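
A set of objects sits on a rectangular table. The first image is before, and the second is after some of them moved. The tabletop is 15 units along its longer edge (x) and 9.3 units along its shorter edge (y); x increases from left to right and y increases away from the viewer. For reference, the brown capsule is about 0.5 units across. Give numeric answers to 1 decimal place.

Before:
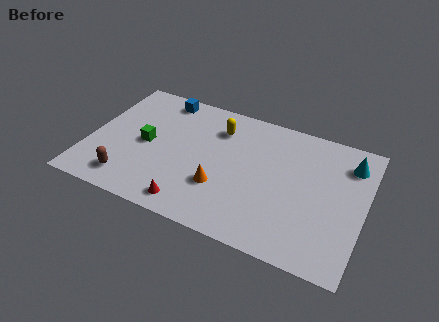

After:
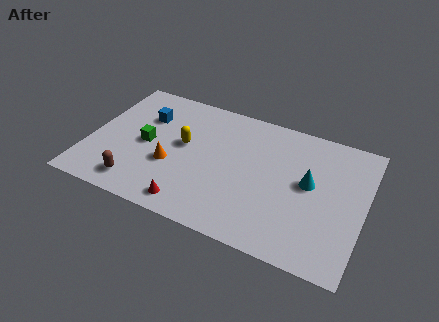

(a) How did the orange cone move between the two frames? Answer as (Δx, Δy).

(-2.8, 0.5)

The orange cone started near (7.4, 3.0) and ended near (4.6, 3.5).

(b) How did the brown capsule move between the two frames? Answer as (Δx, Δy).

(0.5, -0.1)

From the two frames, the brown capsule sits at roughly (2.5, 1.6) before and (3.0, 1.5) after.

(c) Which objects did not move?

the green cube and the red cone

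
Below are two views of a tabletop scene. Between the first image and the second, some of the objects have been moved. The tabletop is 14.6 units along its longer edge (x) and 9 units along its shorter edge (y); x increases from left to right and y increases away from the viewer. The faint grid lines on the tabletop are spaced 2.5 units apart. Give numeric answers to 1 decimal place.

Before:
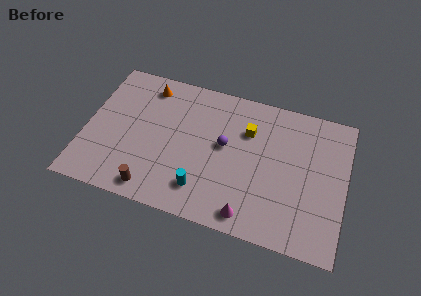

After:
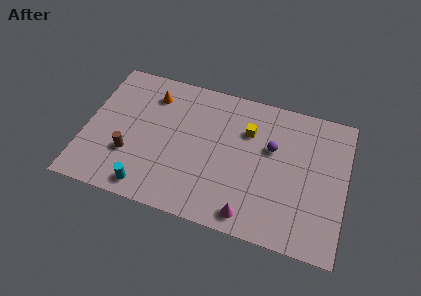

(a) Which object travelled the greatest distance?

the cyan cylinder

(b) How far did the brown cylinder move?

2.3

From (4.1, 1.1) to (2.6, 2.9), the brown cylinder covered √(1.5² + 1.8²) ≈ 2.3 units.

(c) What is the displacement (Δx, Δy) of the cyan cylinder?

(-3.0, -0.8)

The cyan cylinder was at about (6.8, 1.9) and moved to about (3.8, 1.1).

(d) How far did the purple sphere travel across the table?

2.7

From (7.8, 5.0) to (10.4, 5.6), the purple sphere covered √(2.6² + 0.6²) ≈ 2.7 units.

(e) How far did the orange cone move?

0.6

The orange cone was near (3.2, 7.6) before and (3.5, 7.1) after, so it travelled √(0.3² + 0.5²) ≈ 0.6 units.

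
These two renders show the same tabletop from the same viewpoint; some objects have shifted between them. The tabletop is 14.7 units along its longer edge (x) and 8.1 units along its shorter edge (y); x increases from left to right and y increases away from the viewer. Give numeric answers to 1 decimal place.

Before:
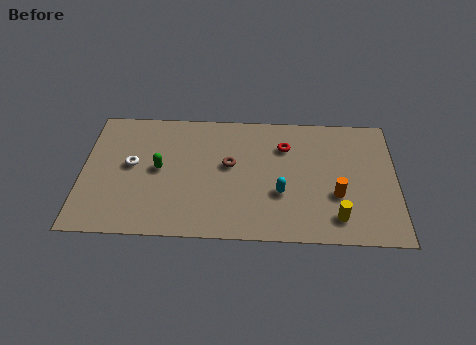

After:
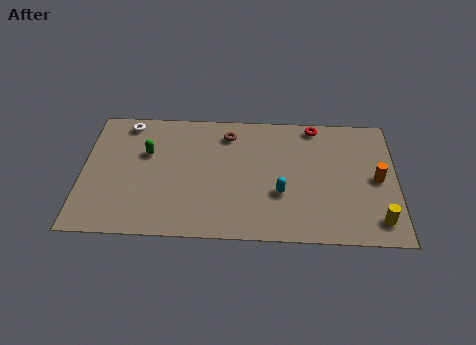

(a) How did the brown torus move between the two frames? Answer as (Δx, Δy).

(-0.1, 2.0)

From the two frames, the brown torus sits at roughly (6.9, 4.6) before and (6.8, 6.6) after.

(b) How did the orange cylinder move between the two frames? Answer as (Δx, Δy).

(1.9, 1.1)

The orange cylinder started near (11.9, 2.9) and ended near (13.8, 4.0).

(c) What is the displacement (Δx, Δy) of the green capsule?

(-0.6, 1.0)

The green capsule started near (3.6, 4.2) and ended near (3.0, 5.2).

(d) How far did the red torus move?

2.0

From (9.5, 5.9) to (10.9, 7.3), the red torus covered √(1.4² + 1.4²) ≈ 2.0 units.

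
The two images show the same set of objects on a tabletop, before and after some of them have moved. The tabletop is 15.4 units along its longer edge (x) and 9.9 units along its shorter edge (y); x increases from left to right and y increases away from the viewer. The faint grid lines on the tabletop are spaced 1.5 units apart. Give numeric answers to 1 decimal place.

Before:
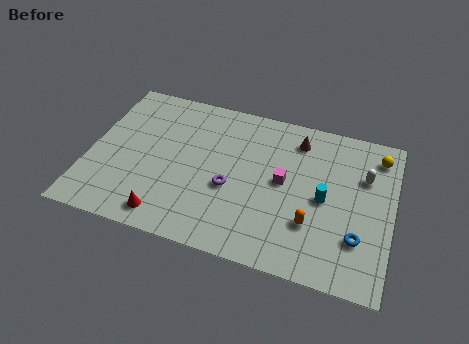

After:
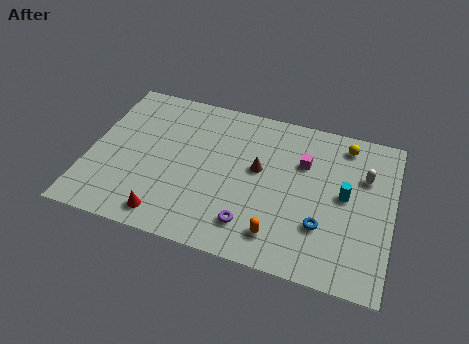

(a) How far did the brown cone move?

3.1

The brown cone was near (10.4, 8.1) before and (8.6, 5.6) after, so it travelled √(1.8² + 2.5²) ≈ 3.1 units.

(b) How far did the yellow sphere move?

1.7

From (14.5, 8.2) to (12.8, 8.5), the yellow sphere covered √(1.7² + 0.3²) ≈ 1.7 units.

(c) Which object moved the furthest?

the brown cone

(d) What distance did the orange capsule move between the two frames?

2.0

The orange capsule was near (11.5, 3.0) before and (9.9, 1.8) after, so it travelled √(1.6² + 1.2²) ≈ 2.0 units.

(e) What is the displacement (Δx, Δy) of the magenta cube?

(0.9, 1.5)

From the two frames, the magenta cube sits at roughly (9.9, 5.2) before and (10.8, 6.7) after.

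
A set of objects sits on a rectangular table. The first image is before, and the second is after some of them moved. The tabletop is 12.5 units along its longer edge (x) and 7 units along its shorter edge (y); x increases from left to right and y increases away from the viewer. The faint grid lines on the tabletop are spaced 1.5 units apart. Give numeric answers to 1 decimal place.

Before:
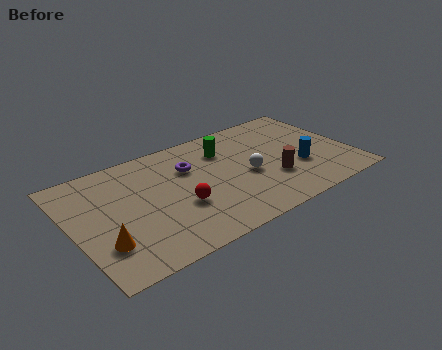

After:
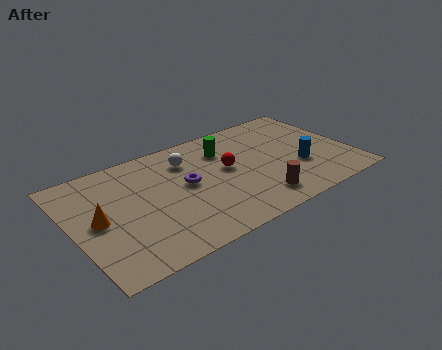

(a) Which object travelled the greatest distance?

the white sphere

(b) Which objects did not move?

the blue cylinder and the green cylinder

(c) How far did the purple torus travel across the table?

1.0

From (5.4, 4.8) to (5.1, 3.8), the purple torus covered √(0.3² + 1.0²) ≈ 1.0 units.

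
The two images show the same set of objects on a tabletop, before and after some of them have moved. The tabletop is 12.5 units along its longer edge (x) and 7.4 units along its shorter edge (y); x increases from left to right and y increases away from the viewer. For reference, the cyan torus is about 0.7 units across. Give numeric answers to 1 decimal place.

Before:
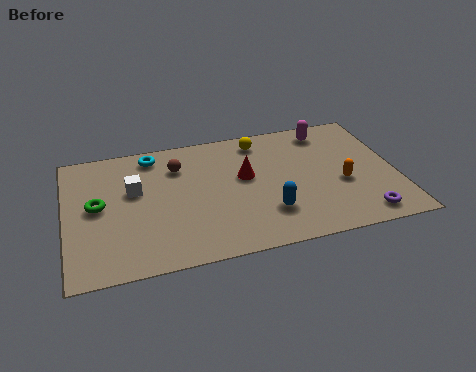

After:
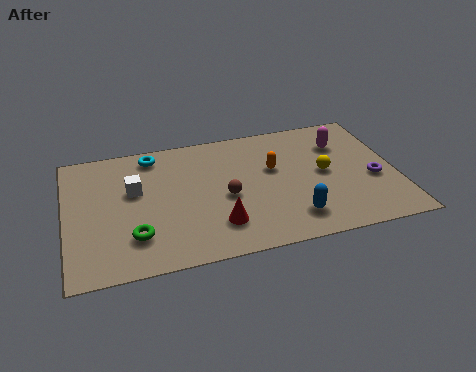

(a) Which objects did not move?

the white cube and the cyan torus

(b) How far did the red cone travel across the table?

2.8

From (6.8, 4.3) to (5.6, 1.8), the red cone covered √(1.2² + 2.5²) ≈ 2.8 units.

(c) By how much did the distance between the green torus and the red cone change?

-2.5

Before: roughly 5.6 units apart; after: 3.1. That's 2.5 units closer together.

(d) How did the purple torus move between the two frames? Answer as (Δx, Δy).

(0.6, 2.0)

The purple torus was at about (11.0, 1.0) and moved to about (11.6, 3.0).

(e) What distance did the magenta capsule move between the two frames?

1.0

From (10.1, 6.3) to (10.6, 5.4), the magenta capsule covered √(0.5² + 0.9²) ≈ 1.0 units.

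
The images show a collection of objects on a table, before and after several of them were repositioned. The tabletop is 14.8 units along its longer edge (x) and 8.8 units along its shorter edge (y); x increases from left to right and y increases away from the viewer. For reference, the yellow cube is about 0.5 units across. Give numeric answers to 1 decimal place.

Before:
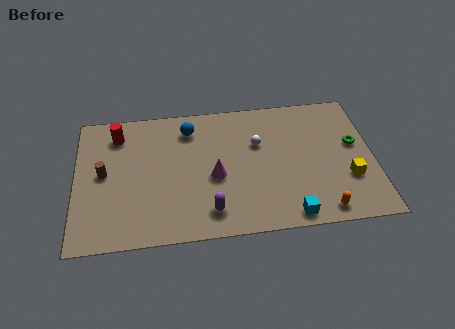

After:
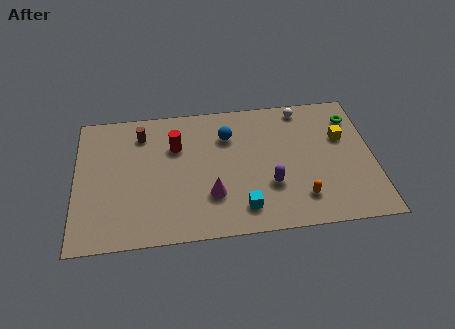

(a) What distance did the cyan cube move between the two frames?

2.4

The cyan cube moved from about (10.5, 0.9) to (8.2, 1.6), a distance of √(2.3² + 0.7²) ≈ 2.4.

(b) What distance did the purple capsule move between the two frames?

3.3

From (6.6, 1.6) to (9.6, 2.9), the purple capsule covered √(3.0² + 1.3²) ≈ 3.3 units.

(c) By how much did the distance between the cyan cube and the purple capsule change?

-2.1

Before: roughly 4.0 units apart; after: 1.9. That's 2.1 units closer together.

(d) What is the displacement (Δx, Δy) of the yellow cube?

(-0.2, 2.7)

The yellow cube started near (13.5, 2.9) and ended near (13.3, 5.6).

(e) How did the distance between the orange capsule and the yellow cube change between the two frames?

+1.9

Before: roughly 2.4 units apart; after: 4.3. That's 1.9 units further apart.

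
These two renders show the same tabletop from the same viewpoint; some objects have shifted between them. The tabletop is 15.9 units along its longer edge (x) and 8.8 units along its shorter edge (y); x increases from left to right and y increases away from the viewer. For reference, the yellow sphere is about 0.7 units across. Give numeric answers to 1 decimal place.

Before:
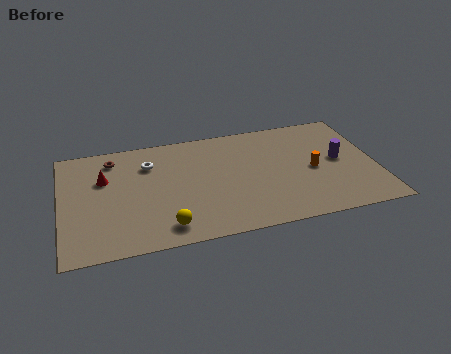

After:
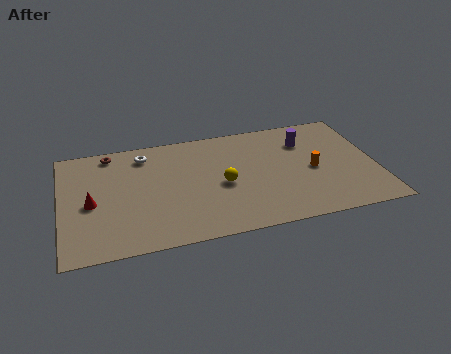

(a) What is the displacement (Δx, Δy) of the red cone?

(-0.7, -1.8)

The red cone was at about (2.2, 5.8) and moved to about (1.5, 4.0).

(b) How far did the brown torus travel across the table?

0.5

From (2.7, 7.3) to (2.6, 7.8), the brown torus covered √(0.1² + 0.5²) ≈ 0.5 units.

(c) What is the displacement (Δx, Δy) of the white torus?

(-0.2, 0.8)

The white torus started near (4.5, 6.5) and ended near (4.3, 7.3).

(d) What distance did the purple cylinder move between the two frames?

2.5

The purple cylinder moved from about (14.1, 4.6) to (12.5, 6.5), a distance of √(1.6² + 1.9²) ≈ 2.5.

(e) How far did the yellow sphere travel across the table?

4.0

The yellow sphere moved from about (5.1, 1.4) to (8.1, 4.0), a distance of √(3.0² + 2.6²) ≈ 4.0.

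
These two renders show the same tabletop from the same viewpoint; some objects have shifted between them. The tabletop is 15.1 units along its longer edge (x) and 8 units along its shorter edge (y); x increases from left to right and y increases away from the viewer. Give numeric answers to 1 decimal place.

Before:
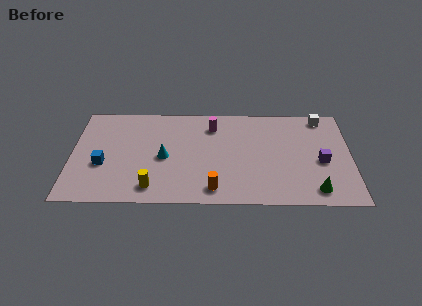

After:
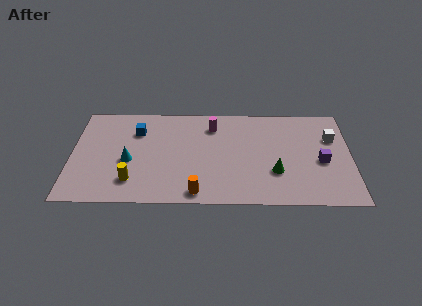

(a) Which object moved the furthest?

the blue cube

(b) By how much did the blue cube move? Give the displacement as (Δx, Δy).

(1.8, 2.7)

The blue cube was at about (1.7, 3.1) and moved to about (3.5, 5.8).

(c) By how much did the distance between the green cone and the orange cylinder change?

-0.9

Before: roughly 5.4 units apart; after: 4.5. That's 0.9 units closer together.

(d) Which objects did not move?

the magenta cylinder and the purple cube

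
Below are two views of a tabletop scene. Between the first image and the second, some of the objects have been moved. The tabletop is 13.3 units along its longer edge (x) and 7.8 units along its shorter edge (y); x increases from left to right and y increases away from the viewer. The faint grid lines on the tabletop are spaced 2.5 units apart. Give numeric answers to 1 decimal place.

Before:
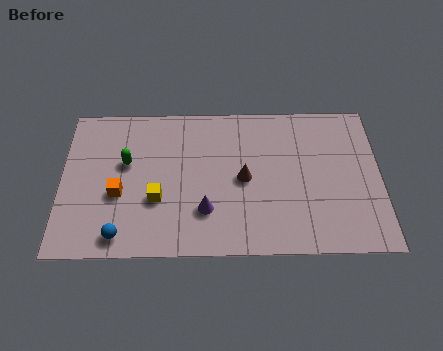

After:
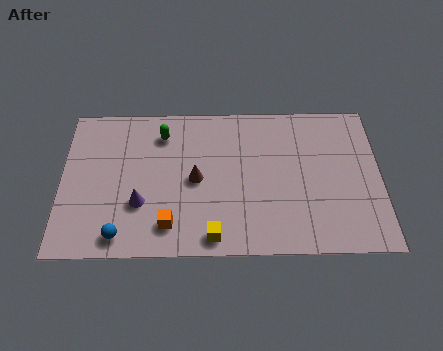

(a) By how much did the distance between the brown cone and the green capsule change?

-2.2

They were about 5.0 units apart before and 2.8 after — 2.2 units closer together.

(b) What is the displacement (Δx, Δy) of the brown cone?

(-2.0, 0.0)

The brown cone was at about (7.6, 3.8) and moved to about (5.6, 3.8).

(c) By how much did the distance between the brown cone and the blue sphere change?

-1.6

They were about 5.8 units apart before and 4.2 after — 1.6 units closer together.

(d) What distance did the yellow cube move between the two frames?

3.0

The yellow cube was near (4.0, 2.8) before and (6.3, 0.9) after, so it travelled √(2.3² + 1.9²) ≈ 3.0 units.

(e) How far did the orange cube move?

2.6

The orange cube moved from about (2.4, 3.1) to (4.5, 1.5), a distance of √(2.1² + 1.6²) ≈ 2.6.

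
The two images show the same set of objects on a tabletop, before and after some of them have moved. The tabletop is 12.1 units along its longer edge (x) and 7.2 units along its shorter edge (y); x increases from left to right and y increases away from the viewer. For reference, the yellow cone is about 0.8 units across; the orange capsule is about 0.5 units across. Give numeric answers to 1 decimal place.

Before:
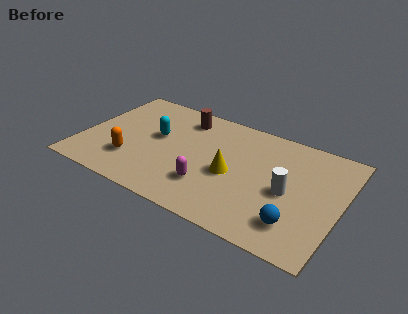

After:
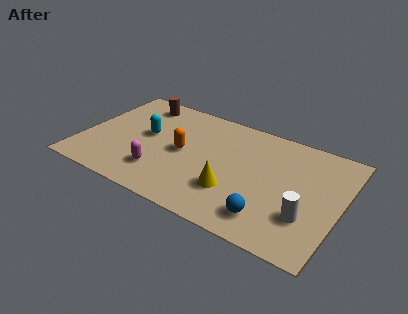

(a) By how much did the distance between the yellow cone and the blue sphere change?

-1.6

They were about 3.6 units apart before and 2.0 after — 1.6 units closer together.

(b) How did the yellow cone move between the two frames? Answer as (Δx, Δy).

(0.2, -1.0)

The yellow cone started near (7.1, 3.2) and ended near (7.3, 2.2).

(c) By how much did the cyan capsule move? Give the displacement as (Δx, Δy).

(-0.5, -0.1)

From the two frames, the cyan capsule sits at roughly (3.4, 4.1) before and (2.9, 4.0) after.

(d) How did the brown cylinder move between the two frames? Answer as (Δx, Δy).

(-2.2, 0.2)

From the two frames, the brown cylinder sits at roughly (4.4, 5.9) before and (2.2, 6.1) after.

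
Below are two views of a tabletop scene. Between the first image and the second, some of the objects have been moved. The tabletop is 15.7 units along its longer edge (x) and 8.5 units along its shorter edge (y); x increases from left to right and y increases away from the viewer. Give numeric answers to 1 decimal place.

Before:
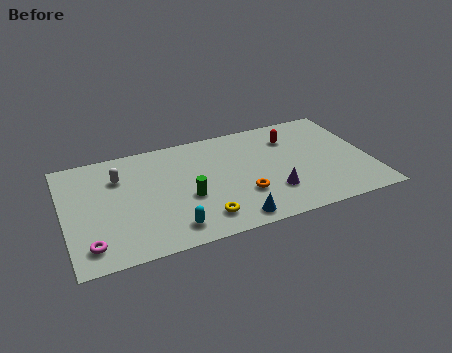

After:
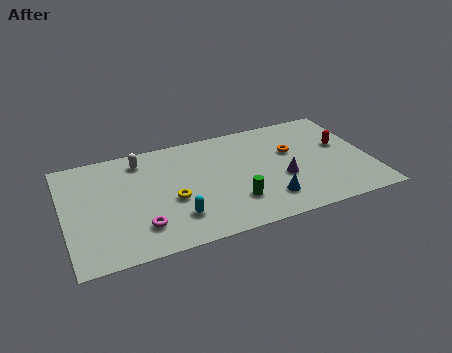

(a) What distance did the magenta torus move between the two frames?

2.6

The magenta torus was near (1.1, 1.5) before and (3.7, 2.0) after, so it travelled √(2.6² + 0.5²) ≈ 2.6 units.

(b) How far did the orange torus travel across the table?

3.8

The orange torus moved from about (9.0, 2.7) to (11.8, 5.3), a distance of √(2.8² + 2.6²) ≈ 3.8.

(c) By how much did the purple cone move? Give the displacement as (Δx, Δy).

(0.6, 0.9)

The purple cone was at about (10.5, 2.4) and moved to about (11.1, 3.3).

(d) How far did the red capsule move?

2.9

The red capsule moved from about (11.9, 6.4) to (14.4, 5.0), a distance of √(2.5² + 1.4²) ≈ 2.9.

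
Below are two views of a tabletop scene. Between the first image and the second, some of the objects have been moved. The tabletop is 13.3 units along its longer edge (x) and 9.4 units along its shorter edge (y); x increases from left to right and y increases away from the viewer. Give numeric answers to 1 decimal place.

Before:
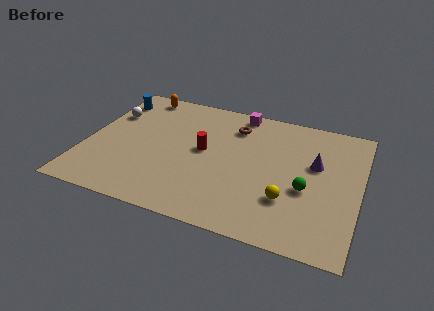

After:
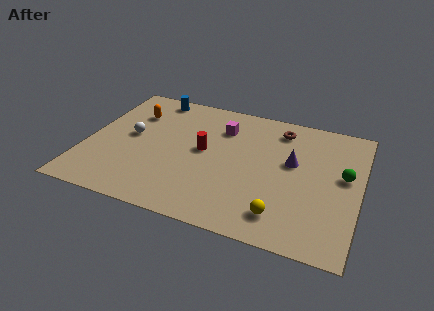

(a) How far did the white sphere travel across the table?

1.8

From (0.9, 6.4) to (2.1, 5.0), the white sphere covered √(1.2² + 1.4²) ≈ 1.8 units.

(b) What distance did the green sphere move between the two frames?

2.3

The green sphere was near (10.8, 3.8) before and (12.5, 5.3) after, so it travelled √(1.7² + 1.5²) ≈ 2.3 units.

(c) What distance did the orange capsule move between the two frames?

1.6

The orange capsule moved from about (2.1, 8.4) to (2.0, 6.8), a distance of √(0.1² + 1.6²) ≈ 1.6.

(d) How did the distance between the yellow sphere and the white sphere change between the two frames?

-1.4

The distance was about 9.8 in the first image and 8.4 in the second, so they moved 1.4 units closer together.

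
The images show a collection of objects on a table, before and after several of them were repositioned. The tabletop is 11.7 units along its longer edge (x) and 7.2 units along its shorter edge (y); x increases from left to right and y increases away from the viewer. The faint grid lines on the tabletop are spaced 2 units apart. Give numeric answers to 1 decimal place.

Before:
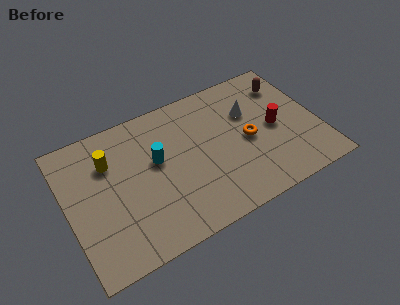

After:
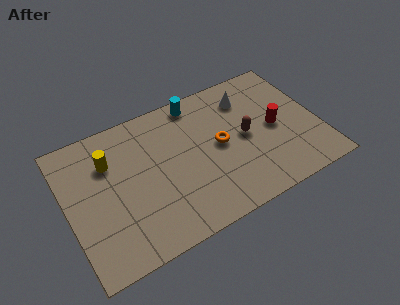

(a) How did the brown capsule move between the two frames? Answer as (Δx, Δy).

(-2.3, -2.0)

The brown capsule started near (10.6, 5.6) and ended near (8.3, 3.6).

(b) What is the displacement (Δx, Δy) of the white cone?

(0.0, 0.8)

The white cone started near (8.7, 4.8) and ended near (8.7, 5.6).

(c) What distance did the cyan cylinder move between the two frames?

3.1

The cyan cylinder moved from about (4.2, 4.2) to (6.4, 6.4), a distance of √(2.2² + 2.2²) ≈ 3.1.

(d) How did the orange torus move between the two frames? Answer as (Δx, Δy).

(-1.3, 0.3)

The orange torus was at about (8.4, 3.4) and moved to about (7.1, 3.7).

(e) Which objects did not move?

the yellow cylinder and the red cylinder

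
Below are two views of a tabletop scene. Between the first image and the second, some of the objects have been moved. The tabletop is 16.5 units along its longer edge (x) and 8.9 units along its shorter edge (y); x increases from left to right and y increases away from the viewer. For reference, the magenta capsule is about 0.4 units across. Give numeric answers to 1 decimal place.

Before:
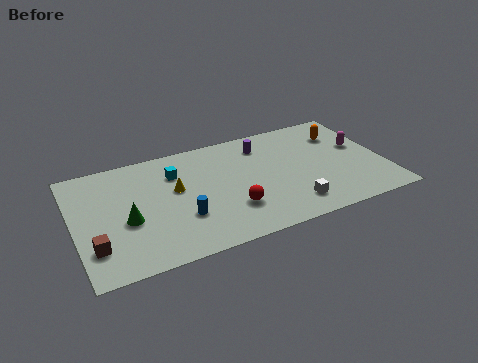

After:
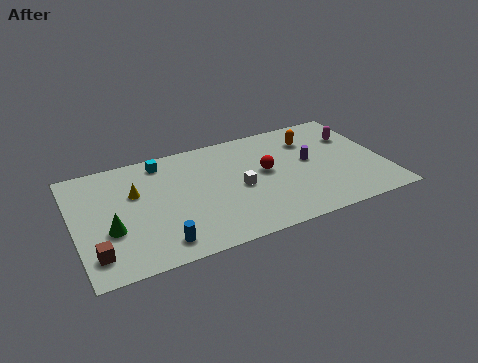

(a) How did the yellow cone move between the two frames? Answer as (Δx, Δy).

(-2.1, 0.5)

The yellow cone started near (5.4, 5.2) and ended near (3.3, 5.7).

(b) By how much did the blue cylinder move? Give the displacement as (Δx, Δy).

(-1.3, -1.5)

From the two frames, the blue cylinder sits at roughly (5.5, 2.9) before and (4.2, 1.4) after.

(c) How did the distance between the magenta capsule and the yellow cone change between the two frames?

+1.9

Before: roughly 10.0 units apart; after: 11.9. That's 1.9 units further apart.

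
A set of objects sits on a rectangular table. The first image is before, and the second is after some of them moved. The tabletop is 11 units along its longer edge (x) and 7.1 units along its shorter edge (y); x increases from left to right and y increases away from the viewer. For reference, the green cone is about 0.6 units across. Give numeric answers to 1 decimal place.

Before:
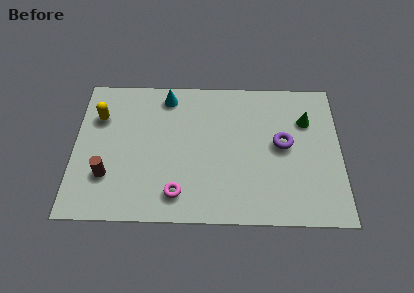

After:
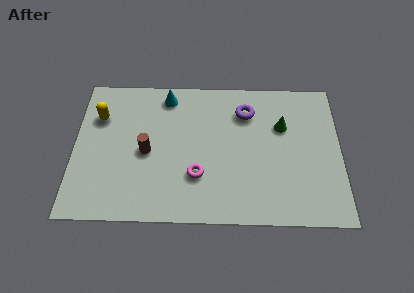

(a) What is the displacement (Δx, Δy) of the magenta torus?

(0.8, 0.9)

The magenta torus started near (4.3, 1.3) and ended near (5.1, 2.2).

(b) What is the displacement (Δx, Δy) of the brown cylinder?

(1.6, 1.2)

From the two frames, the brown cylinder sits at roughly (1.4, 2.1) before and (3.0, 3.3) after.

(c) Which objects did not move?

the yellow capsule and the cyan cone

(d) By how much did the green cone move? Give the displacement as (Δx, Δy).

(-1.0, -0.3)

From the two frames, the green cone sits at roughly (9.6, 5.0) before and (8.6, 4.7) after.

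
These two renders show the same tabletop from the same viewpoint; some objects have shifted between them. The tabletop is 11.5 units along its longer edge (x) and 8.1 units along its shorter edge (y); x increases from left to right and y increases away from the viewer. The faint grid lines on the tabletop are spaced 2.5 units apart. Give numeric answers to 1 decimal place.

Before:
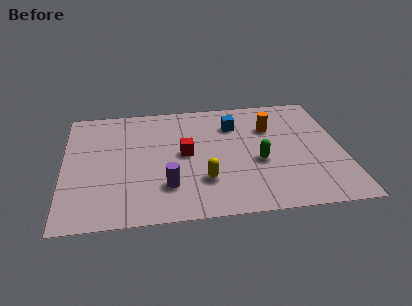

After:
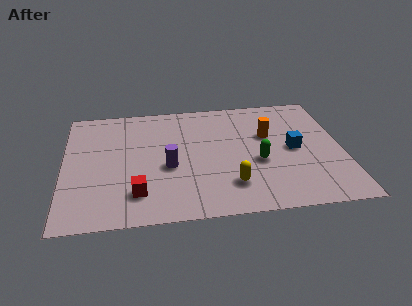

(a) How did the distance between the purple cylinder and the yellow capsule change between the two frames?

+1.4

The distance was about 1.5 in the first image and 2.9 in the second, so they moved 1.4 units further apart.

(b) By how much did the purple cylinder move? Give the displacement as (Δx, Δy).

(0.1, 1.3)

The purple cylinder started near (4.2, 2.1) and ended near (4.3, 3.4).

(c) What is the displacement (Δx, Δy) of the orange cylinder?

(-0.1, -0.5)

The orange cylinder was at about (8.6, 5.6) and moved to about (8.5, 5.1).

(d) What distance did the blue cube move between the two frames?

3.1

From (7.1, 6.0) to (9.5, 4.0), the blue cube covered √(2.4² + 2.0²) ≈ 3.1 units.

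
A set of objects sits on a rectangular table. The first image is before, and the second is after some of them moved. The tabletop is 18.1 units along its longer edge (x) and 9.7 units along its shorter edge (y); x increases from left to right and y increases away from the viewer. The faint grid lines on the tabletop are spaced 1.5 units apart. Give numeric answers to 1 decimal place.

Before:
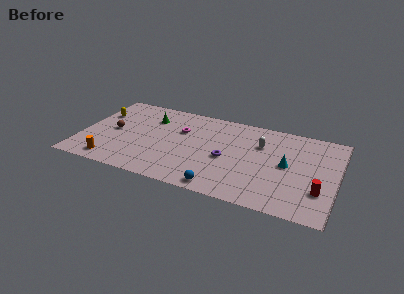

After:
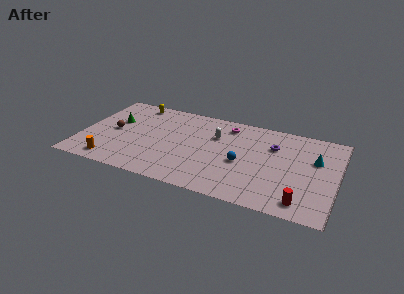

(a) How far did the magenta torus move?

3.6

From (6.9, 6.4) to (10.1, 8.1), the magenta torus covered √(3.2² + 1.7²) ≈ 3.6 units.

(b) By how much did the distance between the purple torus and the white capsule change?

+0.8

The distance was about 3.3 in the first image and 4.1 in the second, so they moved 0.8 units further apart.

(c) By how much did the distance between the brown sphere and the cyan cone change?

+2.0

They were about 12.4 units apart before and 14.4 after — 2.0 units further apart.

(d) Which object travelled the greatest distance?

the purple torus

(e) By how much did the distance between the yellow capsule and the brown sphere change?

+1.8

Before: roughly 2.2 units apart; after: 4.0. That's 1.8 units further apart.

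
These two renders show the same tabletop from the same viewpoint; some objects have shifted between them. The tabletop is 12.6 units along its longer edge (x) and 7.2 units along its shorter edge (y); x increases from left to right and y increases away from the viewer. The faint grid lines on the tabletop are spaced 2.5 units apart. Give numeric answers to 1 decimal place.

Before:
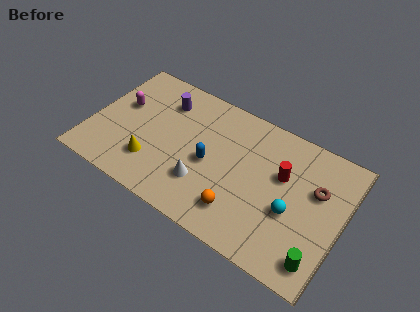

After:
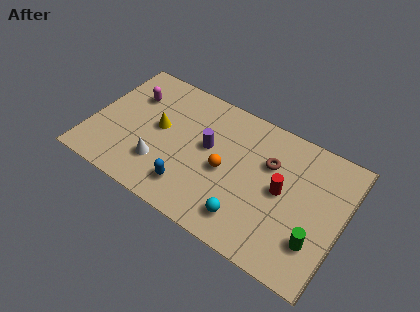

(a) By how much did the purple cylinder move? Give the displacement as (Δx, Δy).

(2.5, -1.4)

The purple cylinder was at about (3.3, 5.5) and moved to about (5.8, 4.1).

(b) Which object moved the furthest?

the purple cylinder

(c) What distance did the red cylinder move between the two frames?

0.8

The red cylinder moved from about (9.5, 4.5) to (9.6, 3.7), a distance of √(0.1² + 0.8²) ≈ 0.8.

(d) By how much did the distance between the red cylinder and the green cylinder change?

-1.5

Before: roughly 4.0 units apart; after: 2.5. That's 1.5 units closer together.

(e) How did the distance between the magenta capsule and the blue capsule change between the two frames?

+0.3

Before: roughly 4.8 units apart; after: 5.1. That's 0.3 units further apart.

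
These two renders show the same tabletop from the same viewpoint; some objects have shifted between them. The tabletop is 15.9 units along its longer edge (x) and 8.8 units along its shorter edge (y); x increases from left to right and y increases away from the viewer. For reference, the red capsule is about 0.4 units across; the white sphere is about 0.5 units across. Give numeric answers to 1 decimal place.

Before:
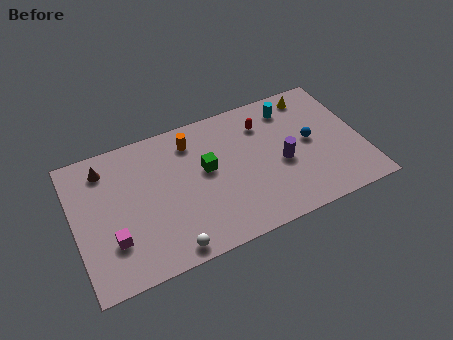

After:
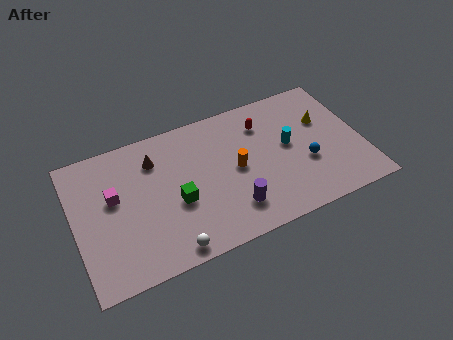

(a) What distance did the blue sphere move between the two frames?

1.4

The blue sphere was near (13.1, 4.6) before and (12.7, 3.3) after, so it travelled √(0.4² + 1.3²) ≈ 1.4 units.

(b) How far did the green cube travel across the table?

2.3

The green cube was near (7.3, 5.0) before and (5.5, 3.6) after, so it travelled √(1.8² + 1.4²) ≈ 2.3 units.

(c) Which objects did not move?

the red capsule and the white sphere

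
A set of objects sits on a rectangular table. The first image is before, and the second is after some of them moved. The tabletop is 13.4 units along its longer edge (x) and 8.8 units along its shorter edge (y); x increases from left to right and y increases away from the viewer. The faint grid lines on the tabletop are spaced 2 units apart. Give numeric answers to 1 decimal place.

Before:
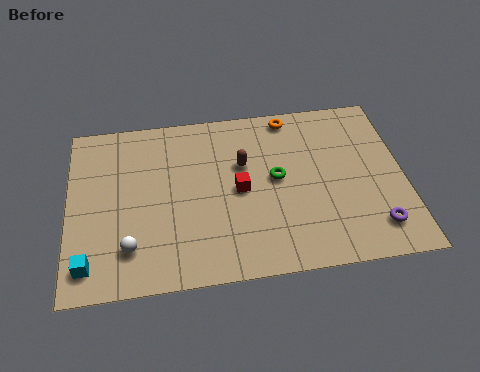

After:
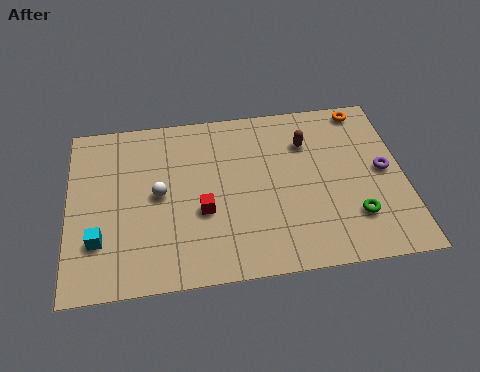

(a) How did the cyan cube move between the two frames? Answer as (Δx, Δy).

(0.4, 1.1)

The cyan cube started near (0.8, 1.4) and ended near (1.2, 2.5).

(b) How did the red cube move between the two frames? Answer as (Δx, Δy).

(-1.5, -0.9)

From the two frames, the red cube sits at roughly (6.8, 4.3) before and (5.3, 3.4) after.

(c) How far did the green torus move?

3.8

The green torus moved from about (8.3, 4.7) to (11.3, 2.3), a distance of √(3.0² + 2.4²) ≈ 3.8.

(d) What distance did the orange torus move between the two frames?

3.0

The orange torus moved from about (9.0, 7.9) to (12.0, 7.9), a distance of √(3.0² + 0.0²) ≈ 3.0.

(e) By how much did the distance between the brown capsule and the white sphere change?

+0.5

They were about 5.8 units apart before and 6.3 after — 0.5 units further apart.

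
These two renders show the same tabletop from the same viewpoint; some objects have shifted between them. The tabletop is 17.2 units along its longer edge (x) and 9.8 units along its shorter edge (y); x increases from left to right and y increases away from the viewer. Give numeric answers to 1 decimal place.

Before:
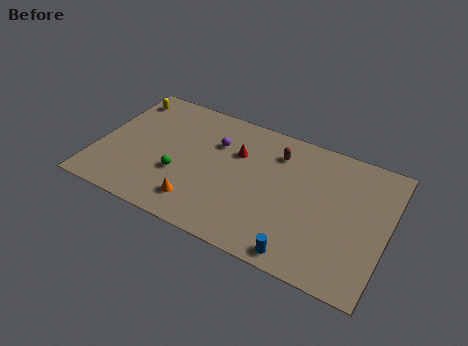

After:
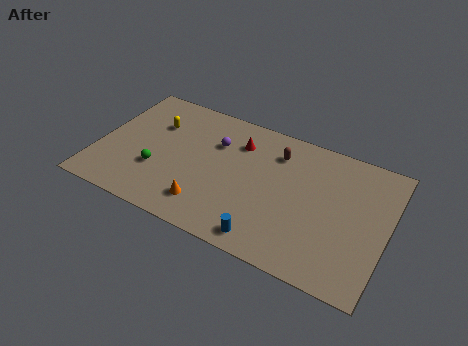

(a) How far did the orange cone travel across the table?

0.5

The orange cone was near (6.4, 1.9) before and (6.9, 2.0) after, so it travelled √(0.5² + 0.1²) ≈ 0.5 units.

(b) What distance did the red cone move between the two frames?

0.8

The red cone was near (8.1, 6.6) before and (8.1, 7.4) after, so it travelled √(0.0² + 0.8²) ≈ 0.8 units.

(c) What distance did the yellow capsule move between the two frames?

2.5

The yellow capsule moved from about (1.0, 8.2) to (3.1, 6.8), a distance of √(2.1² + 1.4²) ≈ 2.5.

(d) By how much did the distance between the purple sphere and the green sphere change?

+0.9

They were about 3.8 units apart before and 4.7 after — 0.9 units further apart.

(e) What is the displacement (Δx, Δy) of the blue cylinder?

(-2.0, 0.2)

The blue cylinder started near (12.6, 1.0) and ended near (10.6, 1.2).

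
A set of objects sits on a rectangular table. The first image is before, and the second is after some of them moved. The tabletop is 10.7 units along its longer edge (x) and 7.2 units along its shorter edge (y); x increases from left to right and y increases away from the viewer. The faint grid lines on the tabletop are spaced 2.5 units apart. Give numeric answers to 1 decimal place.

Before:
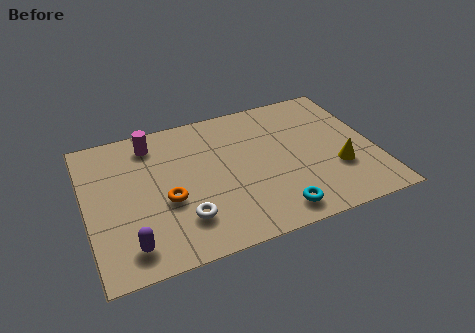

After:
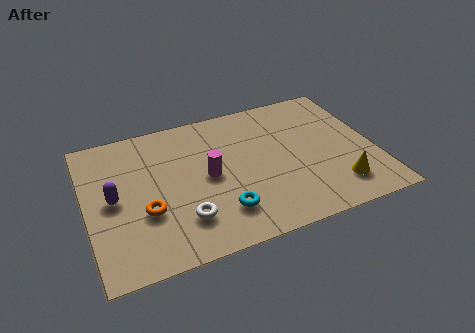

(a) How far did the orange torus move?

0.9

From (2.9, 2.9) to (2.1, 2.6), the orange torus covered √(0.8² + 0.3²) ≈ 0.9 units.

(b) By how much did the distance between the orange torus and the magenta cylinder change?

-0.5

Before: roughly 3.1 units apart; after: 2.6. That's 0.5 units closer together.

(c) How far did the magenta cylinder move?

3.1

The magenta cylinder moved from about (2.6, 6.0) to (4.5, 3.6), a distance of √(1.9² + 2.4²) ≈ 3.1.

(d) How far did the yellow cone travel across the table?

0.9

The yellow cone moved from about (9.2, 2.4) to (9.1, 1.5), a distance of √(0.1² + 0.9²) ≈ 0.9.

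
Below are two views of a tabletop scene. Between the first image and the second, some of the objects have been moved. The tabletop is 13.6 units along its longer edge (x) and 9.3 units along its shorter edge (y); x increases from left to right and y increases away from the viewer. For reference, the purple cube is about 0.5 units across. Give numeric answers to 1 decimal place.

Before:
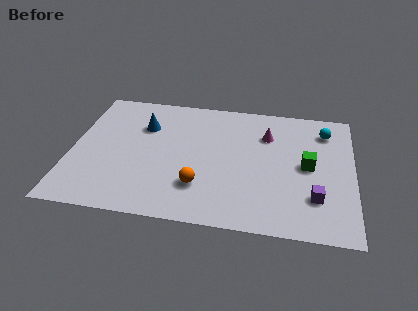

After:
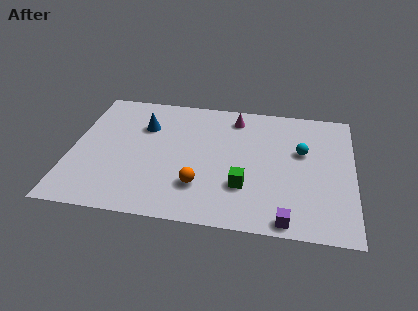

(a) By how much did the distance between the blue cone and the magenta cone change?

-1.4

They were about 6.0 units apart before and 4.6 after — 1.4 units closer together.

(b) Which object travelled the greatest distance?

the green cube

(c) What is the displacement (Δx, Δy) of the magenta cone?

(-1.6, 1.1)

The magenta cone was at about (9.4, 6.7) and moved to about (7.8, 7.8).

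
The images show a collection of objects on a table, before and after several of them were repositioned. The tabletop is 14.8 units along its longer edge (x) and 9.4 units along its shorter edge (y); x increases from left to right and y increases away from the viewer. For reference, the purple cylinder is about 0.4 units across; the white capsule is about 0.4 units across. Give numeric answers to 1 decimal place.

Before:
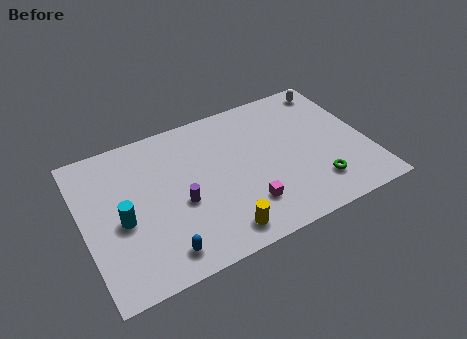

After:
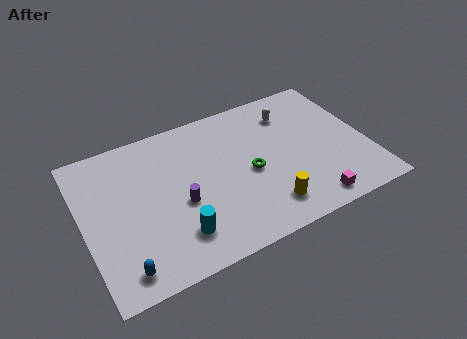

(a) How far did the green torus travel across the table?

3.9

The green torus moved from about (11.8, 2.1) to (8.6, 4.3), a distance of √(3.2² + 2.2²) ≈ 3.9.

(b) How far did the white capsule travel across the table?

2.6

The white capsule moved from about (13.6, 8.2) to (11.2, 7.3), a distance of √(2.4² + 0.9²) ≈ 2.6.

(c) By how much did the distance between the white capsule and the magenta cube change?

-1.9

They were about 8.1 units apart before and 6.2 after — 1.9 units closer together.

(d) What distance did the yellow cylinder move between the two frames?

2.5

The yellow cylinder moved from about (6.6, 1.3) to (9.1, 1.8), a distance of √(2.5² + 0.5²) ≈ 2.5.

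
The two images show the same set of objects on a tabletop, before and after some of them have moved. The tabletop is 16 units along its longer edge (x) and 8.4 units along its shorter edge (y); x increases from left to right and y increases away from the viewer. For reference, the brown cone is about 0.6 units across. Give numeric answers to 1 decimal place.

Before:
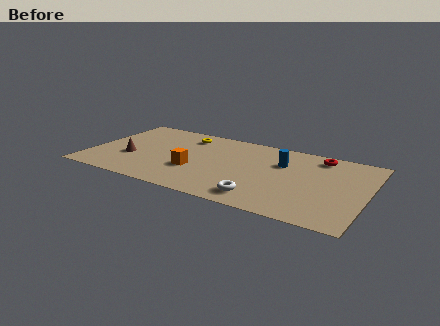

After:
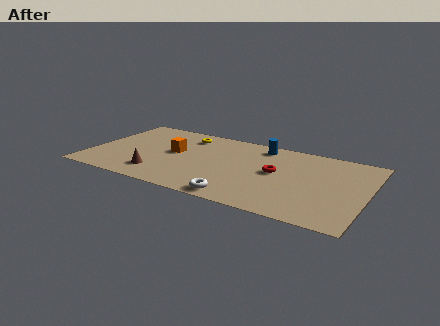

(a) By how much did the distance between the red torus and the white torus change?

-2.4

They were about 6.4 units apart before and 4.0 after — 2.4 units closer together.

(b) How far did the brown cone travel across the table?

2.2

The brown cone was near (2.4, 3.1) before and (4.2, 1.8) after, so it travelled √(1.8² + 1.3²) ≈ 2.2 units.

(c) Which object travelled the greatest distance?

the red torus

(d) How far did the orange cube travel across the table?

2.1

The orange cube was near (6.2, 3.0) before and (4.8, 4.6) after, so it travelled √(1.4² + 1.6²) ≈ 2.1 units.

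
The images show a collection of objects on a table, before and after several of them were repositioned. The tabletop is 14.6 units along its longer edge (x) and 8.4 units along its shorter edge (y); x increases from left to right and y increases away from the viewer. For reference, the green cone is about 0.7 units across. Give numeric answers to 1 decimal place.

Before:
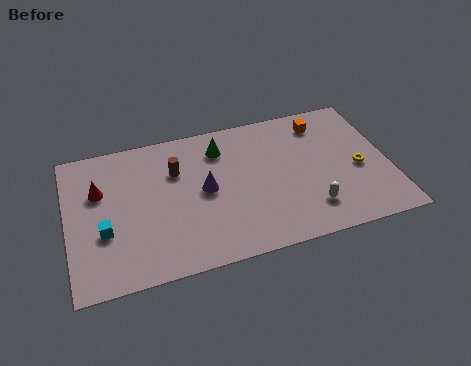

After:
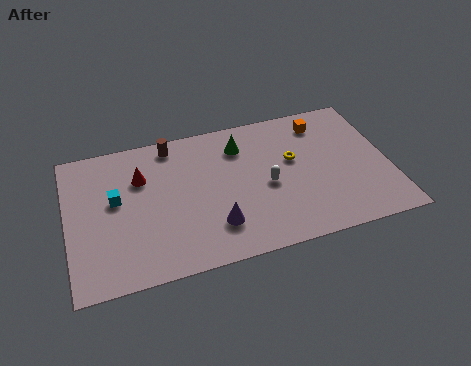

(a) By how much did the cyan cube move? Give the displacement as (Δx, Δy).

(0.6, 1.7)

The cyan cube started near (1.6, 3.1) and ended near (2.2, 4.8).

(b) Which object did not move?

the orange cube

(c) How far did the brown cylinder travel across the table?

1.6

From (5.0, 5.8) to (4.9, 7.4), the brown cylinder covered √(0.1² + 1.6²) ≈ 1.6 units.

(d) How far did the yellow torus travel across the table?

3.2

From (13.2, 3.7) to (10.3, 5.0), the yellow torus covered √(2.9² + 1.3²) ≈ 3.2 units.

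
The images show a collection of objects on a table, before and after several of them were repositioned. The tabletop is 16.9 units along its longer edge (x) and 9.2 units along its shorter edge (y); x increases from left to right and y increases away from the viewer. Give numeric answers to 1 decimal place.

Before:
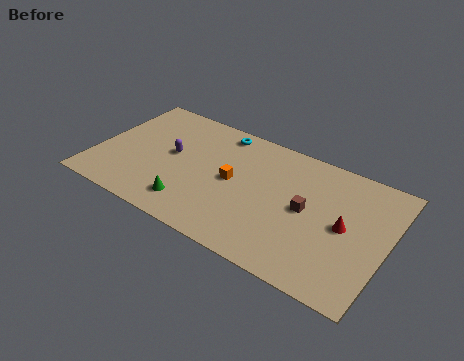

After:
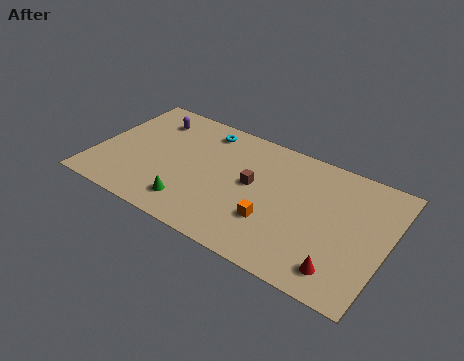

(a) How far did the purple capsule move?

2.8

The purple capsule was near (4.3, 5.0) before and (2.7, 7.3) after, so it travelled √(1.6² + 2.3²) ≈ 2.8 units.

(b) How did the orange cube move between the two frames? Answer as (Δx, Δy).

(2.6, -1.8)

The orange cube was at about (8.0, 4.7) and moved to about (10.6, 2.9).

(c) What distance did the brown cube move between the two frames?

3.2

The brown cube moved from about (12.3, 4.7) to (9.1, 5.0), a distance of √(3.2² + 0.3²) ≈ 3.2.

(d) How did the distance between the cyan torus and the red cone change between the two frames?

+2.3

Before: roughly 8.5 units apart; after: 10.8. That's 2.3 units further apart.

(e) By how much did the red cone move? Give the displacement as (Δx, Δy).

(0.2, -3.0)

From the two frames, the red cone sits at roughly (14.5, 4.6) before and (14.7, 1.6) after.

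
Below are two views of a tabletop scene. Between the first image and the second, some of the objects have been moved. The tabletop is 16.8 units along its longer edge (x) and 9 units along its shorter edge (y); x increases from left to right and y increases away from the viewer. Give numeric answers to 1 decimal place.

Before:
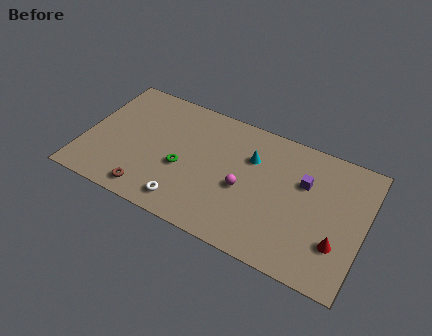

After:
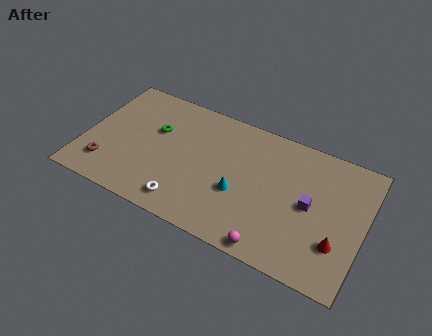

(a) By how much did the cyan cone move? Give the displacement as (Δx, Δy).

(-0.4, -2.7)

The cyan cone started near (9.9, 6.2) and ended near (9.5, 3.5).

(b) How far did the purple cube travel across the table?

1.5

The purple cube was near (13.1, 5.9) before and (13.6, 4.5) after, so it travelled √(0.5² + 1.4²) ≈ 1.5 units.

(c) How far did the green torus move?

2.8

The green torus was near (6.0, 3.7) before and (4.1, 5.7) after, so it travelled √(1.9² + 2.0²) ≈ 2.8 units.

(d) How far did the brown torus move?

2.8

The brown torus moved from about (4.3, 1.2) to (1.6, 2.0), a distance of √(2.7² + 0.8²) ≈ 2.8.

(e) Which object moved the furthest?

the magenta sphere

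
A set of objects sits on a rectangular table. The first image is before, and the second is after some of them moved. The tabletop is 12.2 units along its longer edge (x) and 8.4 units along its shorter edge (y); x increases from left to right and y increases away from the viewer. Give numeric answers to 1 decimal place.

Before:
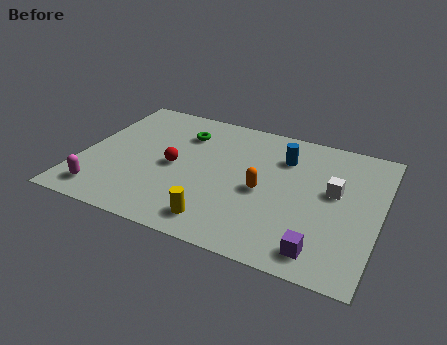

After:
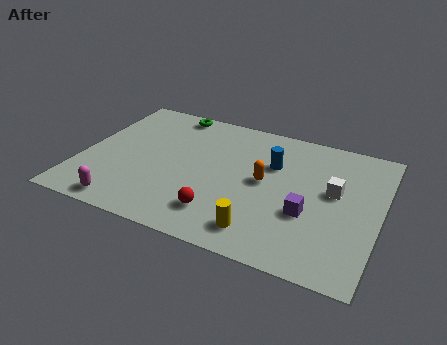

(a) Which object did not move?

the white cube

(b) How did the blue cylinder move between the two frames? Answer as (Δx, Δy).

(-0.4, -0.6)

From the two frames, the blue cylinder sits at roughly (8.1, 6.2) before and (7.7, 5.6) after.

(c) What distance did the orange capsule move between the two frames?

0.6

The orange capsule was near (7.5, 3.8) before and (7.5, 4.4) after, so it travelled √(0.0² + 0.6²) ≈ 0.6 units.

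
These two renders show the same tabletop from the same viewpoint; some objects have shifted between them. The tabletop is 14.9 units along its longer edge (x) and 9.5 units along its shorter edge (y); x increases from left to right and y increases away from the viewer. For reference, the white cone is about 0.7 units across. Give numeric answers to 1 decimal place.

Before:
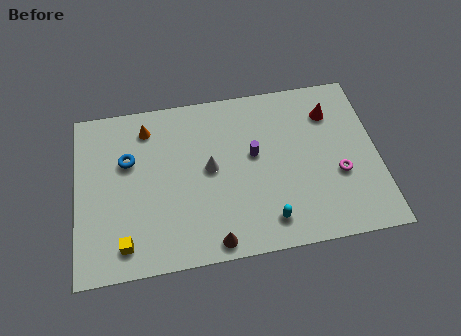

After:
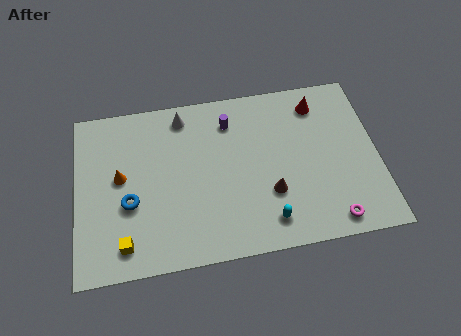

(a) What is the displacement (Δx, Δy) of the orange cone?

(-1.4, -2.6)

From the two frames, the orange cone sits at roughly (3.6, 7.8) before and (2.2, 5.2) after.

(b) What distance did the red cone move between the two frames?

0.8

From (12.7, 7.2) to (12.1, 7.8), the red cone covered √(0.6² + 0.6²) ≈ 0.8 units.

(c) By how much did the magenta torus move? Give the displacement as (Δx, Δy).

(-0.5, -2.5)

The magenta torus was at about (12.9, 3.6) and moved to about (12.4, 1.1).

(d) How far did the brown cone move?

3.6

The brown cone moved from about (6.6, 0.9) to (9.5, 3.1), a distance of √(2.9² + 2.2²) ≈ 3.6.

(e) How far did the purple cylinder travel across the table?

2.4

The purple cylinder was near (8.8, 5.4) before and (7.7, 7.5) after, so it travelled √(1.1² + 2.1²) ≈ 2.4 units.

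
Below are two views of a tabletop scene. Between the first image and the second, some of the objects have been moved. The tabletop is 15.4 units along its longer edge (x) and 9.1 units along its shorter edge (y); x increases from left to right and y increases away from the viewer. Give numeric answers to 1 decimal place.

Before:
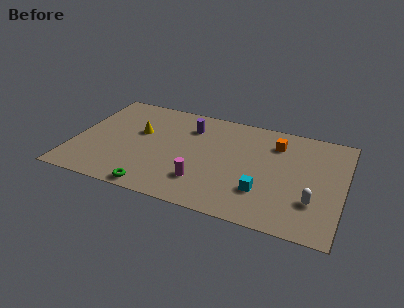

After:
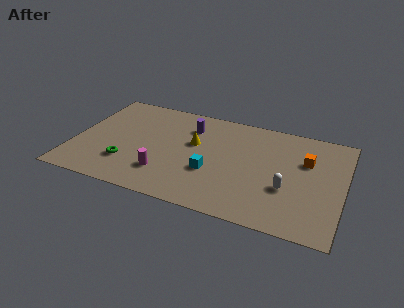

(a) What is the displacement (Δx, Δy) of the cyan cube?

(-3.0, 0.7)

The cyan cube was at about (11.0, 2.6) and moved to about (8.0, 3.3).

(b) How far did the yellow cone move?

3.2

From (3.6, 5.5) to (6.8, 5.5), the yellow cone covered √(3.2² + 0.0²) ≈ 3.2 units.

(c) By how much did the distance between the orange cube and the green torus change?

+1.7

They were about 8.9 units apart before and 10.6 after — 1.7 units further apart.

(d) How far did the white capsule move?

1.6

The white capsule was near (13.8, 2.7) before and (12.3, 3.3) after, so it travelled √(1.5² + 0.6²) ≈ 1.6 units.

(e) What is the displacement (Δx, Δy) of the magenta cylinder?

(-2.2, 0.0)

The magenta cylinder started near (7.6, 2.3) and ended near (5.4, 2.3).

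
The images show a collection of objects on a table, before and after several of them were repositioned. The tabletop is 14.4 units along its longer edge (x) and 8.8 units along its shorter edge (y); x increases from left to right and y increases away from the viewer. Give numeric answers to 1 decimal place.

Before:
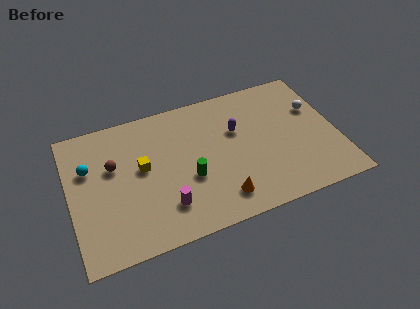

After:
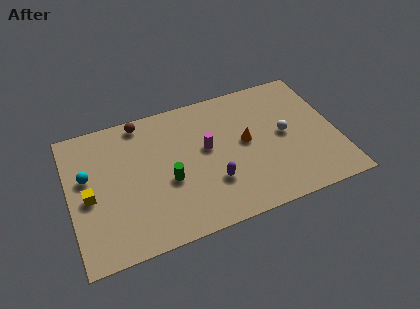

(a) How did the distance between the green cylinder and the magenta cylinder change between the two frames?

+0.7

They were about 1.9 units apart before and 2.6 after — 0.7 units further apart.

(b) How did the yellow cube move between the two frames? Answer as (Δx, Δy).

(-2.9, -0.9)

The yellow cube was at about (3.9, 4.9) and moved to about (1.0, 4.0).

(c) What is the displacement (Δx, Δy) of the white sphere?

(-1.8, -1.2)

The white sphere was at about (13.4, 5.7) and moved to about (11.6, 4.5).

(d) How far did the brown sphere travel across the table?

2.9

The brown sphere was near (2.4, 5.5) before and (4.1, 7.9) after, so it travelled √(1.7² + 2.4²) ≈ 2.9 units.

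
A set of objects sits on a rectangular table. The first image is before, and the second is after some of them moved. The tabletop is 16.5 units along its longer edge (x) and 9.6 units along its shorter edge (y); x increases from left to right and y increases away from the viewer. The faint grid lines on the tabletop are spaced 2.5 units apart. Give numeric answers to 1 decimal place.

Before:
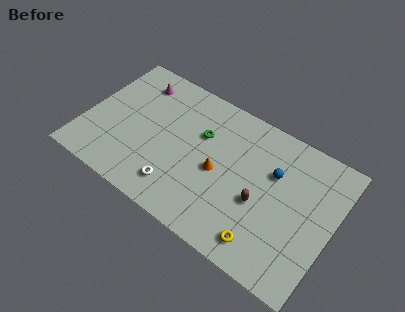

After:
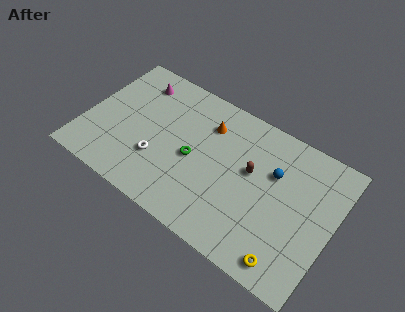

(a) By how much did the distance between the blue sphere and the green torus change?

+0.5

The distance was about 4.9 in the first image and 5.4 in the second, so they moved 0.5 units further apart.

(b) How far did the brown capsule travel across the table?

1.9

The brown capsule was near (11.9, 3.9) before and (11.0, 5.6) after, so it travelled √(0.9² + 1.7²) ≈ 1.9 units.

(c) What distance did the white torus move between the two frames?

2.0

The white torus moved from about (6.7, 1.9) to (5.1, 3.1), a distance of √(1.6² + 1.2²) ≈ 2.0.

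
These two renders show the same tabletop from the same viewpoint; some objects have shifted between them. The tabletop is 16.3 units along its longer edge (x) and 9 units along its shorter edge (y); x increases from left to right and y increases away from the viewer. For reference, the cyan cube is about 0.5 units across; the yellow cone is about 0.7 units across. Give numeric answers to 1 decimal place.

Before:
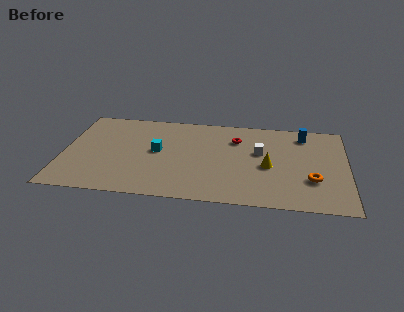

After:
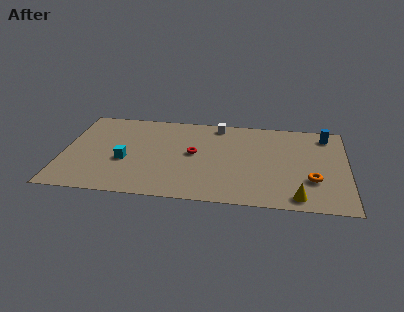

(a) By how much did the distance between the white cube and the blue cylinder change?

+3.0

They were about 3.3 units apart before and 6.3 after — 3.0 units further apart.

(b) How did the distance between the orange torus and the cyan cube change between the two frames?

+1.6

They were about 9.1 units apart before and 10.7 after — 1.6 units further apart.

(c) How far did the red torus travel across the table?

3.0

The red torus was near (9.9, 6.6) before and (7.5, 4.8) after, so it travelled √(2.4² + 1.8²) ≈ 3.0 units.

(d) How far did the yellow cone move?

3.4

The yellow cone was near (11.8, 4.0) before and (13.5, 1.1) after, so it travelled √(1.7² + 2.9²) ≈ 3.4 units.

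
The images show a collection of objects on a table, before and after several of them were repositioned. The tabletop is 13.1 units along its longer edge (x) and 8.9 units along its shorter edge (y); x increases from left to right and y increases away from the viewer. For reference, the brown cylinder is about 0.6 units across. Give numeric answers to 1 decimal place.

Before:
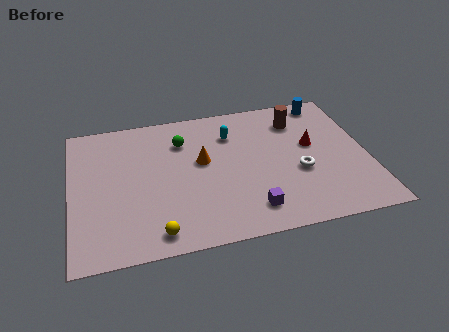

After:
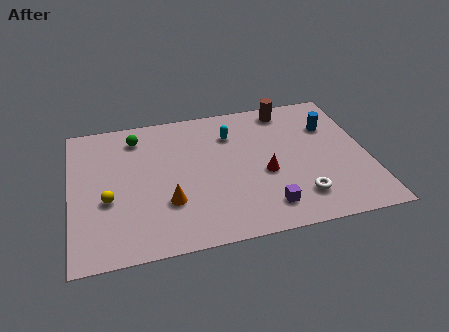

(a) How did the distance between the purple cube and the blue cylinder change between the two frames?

-1.8

They were about 7.4 units apart before and 5.6 after — 1.8 units closer together.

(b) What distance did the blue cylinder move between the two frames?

1.7

The blue cylinder moved from about (11.6, 7.9) to (11.6, 6.2), a distance of √(0.0² + 1.7²) ≈ 1.7.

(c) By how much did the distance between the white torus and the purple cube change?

-1.5

Before: roughly 3.0 units apart; after: 1.5. That's 1.5 units closer together.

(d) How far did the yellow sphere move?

3.1

The yellow sphere moved from about (3.6, 1.1) to (1.6, 3.5), a distance of √(2.0² + 2.4²) ≈ 3.1.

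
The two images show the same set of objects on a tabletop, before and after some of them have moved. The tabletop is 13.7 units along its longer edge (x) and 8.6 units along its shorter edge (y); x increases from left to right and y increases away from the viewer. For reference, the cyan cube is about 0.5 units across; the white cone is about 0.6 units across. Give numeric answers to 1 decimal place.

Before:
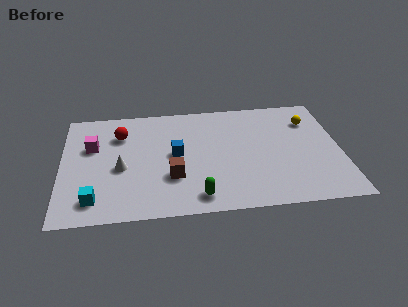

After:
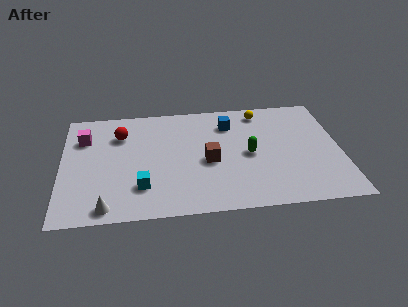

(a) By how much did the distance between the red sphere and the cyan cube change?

-0.8

The distance was about 5.0 in the first image and 4.2 in the second, so they moved 0.8 units closer together.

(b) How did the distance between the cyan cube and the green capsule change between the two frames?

+0.6

Before: roughly 5.0 units apart; after: 5.6. That's 0.6 units further apart.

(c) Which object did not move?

the red sphere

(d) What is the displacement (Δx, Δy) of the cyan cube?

(2.3, 0.7)

From the two frames, the cyan cube sits at roughly (1.6, 1.5) before and (3.9, 2.2) after.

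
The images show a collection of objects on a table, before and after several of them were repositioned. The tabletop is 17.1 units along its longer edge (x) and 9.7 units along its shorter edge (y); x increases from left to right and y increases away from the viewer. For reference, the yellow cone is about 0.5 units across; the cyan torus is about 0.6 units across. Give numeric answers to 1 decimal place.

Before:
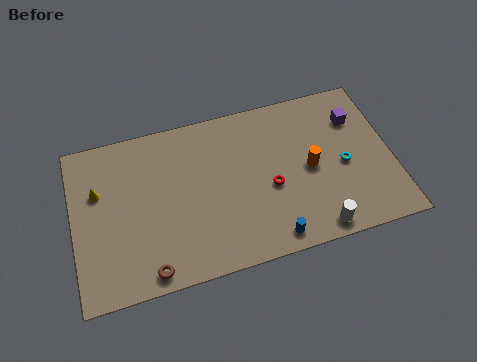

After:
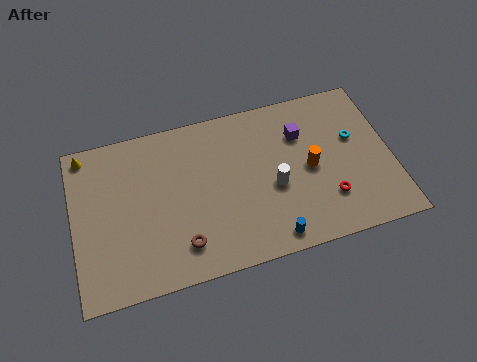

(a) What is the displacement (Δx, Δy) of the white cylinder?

(-2.0, 3.1)

The white cylinder was at about (12.7, 1.0) and moved to about (10.7, 4.1).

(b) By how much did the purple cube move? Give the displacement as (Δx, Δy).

(-3.0, -0.2)

The purple cube was at about (15.4, 7.1) and moved to about (12.4, 6.9).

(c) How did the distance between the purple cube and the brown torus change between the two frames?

-4.7

The distance was about 13.1 in the first image and 8.4 in the second, so they moved 4.7 units closer together.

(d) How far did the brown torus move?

2.1

The brown torus moved from about (3.8, 1.0) to (5.6, 2.0), a distance of √(1.8² + 1.0²) ≈ 2.1.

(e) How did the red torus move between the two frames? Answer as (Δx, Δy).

(3.0, -1.5)

From the two frames, the red torus sits at roughly (10.5, 4.1) before and (13.5, 2.6) after.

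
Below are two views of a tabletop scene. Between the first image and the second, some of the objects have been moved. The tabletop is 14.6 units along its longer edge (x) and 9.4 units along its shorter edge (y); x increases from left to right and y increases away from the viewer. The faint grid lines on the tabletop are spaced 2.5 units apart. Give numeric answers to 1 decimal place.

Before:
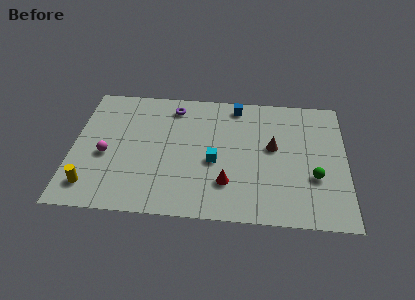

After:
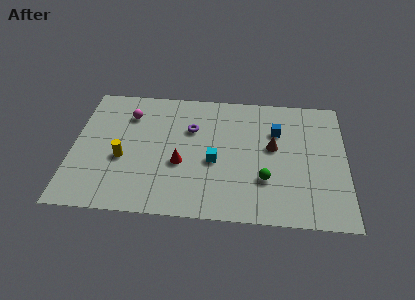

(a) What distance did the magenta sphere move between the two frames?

3.3

The magenta sphere moved from about (1.8, 4.0) to (2.9, 7.1), a distance of √(1.1² + 3.1²) ≈ 3.3.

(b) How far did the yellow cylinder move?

2.6

The yellow cylinder moved from about (1.1, 1.7) to (2.7, 3.8), a distance of √(1.6² + 2.1²) ≈ 2.6.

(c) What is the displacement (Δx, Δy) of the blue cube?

(2.2, -1.8)

The blue cube was at about (8.7, 8.3) and moved to about (10.9, 6.5).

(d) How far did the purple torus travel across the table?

1.9

From (5.3, 7.9) to (6.3, 6.3), the purple torus covered √(1.0² + 1.6²) ≈ 1.9 units.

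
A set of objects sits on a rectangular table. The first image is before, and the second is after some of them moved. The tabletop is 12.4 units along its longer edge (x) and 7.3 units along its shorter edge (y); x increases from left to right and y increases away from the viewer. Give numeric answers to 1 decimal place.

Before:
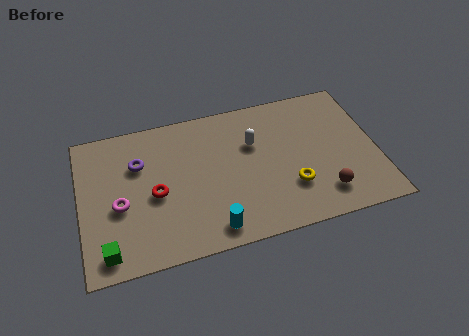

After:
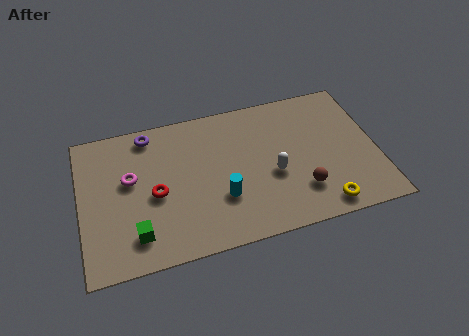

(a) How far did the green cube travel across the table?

1.3

The green cube moved from about (1.0, 1.0) to (2.2, 1.5), a distance of √(1.2² + 0.5²) ≈ 1.3.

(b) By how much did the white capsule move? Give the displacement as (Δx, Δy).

(0.7, -1.8)

From the two frames, the white capsule sits at roughly (7.3, 4.8) before and (8.0, 3.0) after.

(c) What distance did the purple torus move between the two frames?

1.5

The purple torus moved from about (2.5, 5.0) to (3.0, 6.4), a distance of √(0.5² + 1.4²) ≈ 1.5.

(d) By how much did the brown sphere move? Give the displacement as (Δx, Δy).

(-0.9, 0.4)

The brown sphere was at about (10.0, 1.5) and moved to about (9.1, 1.9).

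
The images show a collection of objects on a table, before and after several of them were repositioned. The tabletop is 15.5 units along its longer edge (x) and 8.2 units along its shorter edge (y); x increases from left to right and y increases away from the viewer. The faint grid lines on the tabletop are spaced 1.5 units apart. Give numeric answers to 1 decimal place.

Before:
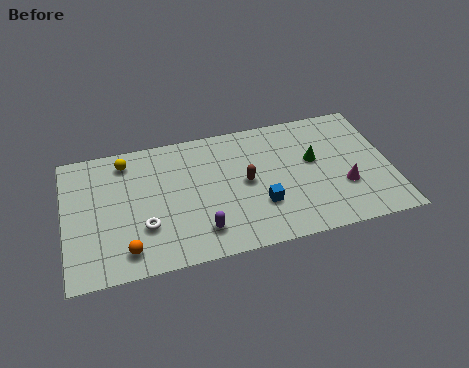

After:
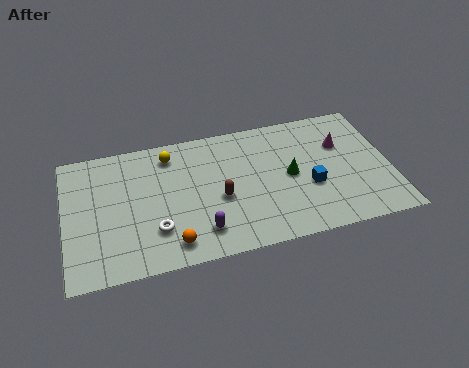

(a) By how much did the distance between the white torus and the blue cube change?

+2.0

Before: roughly 5.5 units apart; after: 7.5. That's 2.0 units further apart.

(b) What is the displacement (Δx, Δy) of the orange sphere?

(2.1, -0.1)

The orange sphere started near (2.8, 1.4) and ended near (4.9, 1.3).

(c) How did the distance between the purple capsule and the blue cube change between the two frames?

+2.5

They were about 3.0 units apart before and 5.5 after — 2.5 units further apart.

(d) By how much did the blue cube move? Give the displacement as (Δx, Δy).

(2.4, 0.6)

The blue cube started near (9.2, 2.6) and ended near (11.6, 3.2).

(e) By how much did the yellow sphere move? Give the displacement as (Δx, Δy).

(2.1, -0.1)

The yellow sphere was at about (3.0, 6.9) and moved to about (5.1, 6.8).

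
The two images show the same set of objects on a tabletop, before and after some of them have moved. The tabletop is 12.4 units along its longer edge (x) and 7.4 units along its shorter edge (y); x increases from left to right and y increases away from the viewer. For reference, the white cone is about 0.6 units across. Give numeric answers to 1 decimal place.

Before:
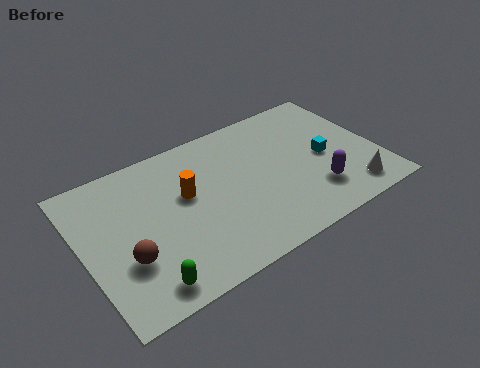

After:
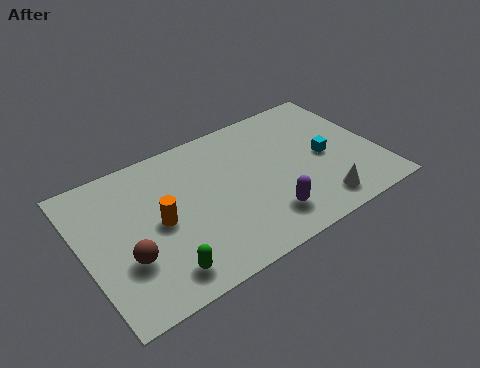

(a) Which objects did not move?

the cyan cube and the brown sphere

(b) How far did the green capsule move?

0.7

From (2.1, 1.0) to (2.8, 1.2), the green capsule covered √(0.7² + 0.2²) ≈ 0.7 units.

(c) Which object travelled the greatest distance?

the purple capsule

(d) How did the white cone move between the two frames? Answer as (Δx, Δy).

(-1.4, 0.0)

The white cone started near (10.9, 1.2) and ended near (9.5, 1.2).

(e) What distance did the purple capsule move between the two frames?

2.2

From (9.5, 1.9) to (7.3, 1.6), the purple capsule covered √(2.2² + 0.3²) ≈ 2.2 units.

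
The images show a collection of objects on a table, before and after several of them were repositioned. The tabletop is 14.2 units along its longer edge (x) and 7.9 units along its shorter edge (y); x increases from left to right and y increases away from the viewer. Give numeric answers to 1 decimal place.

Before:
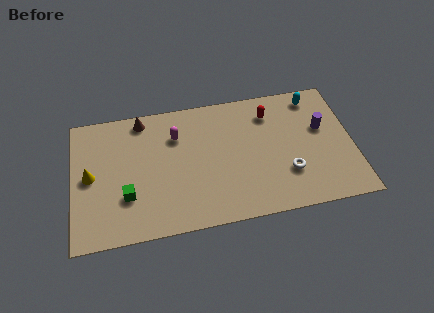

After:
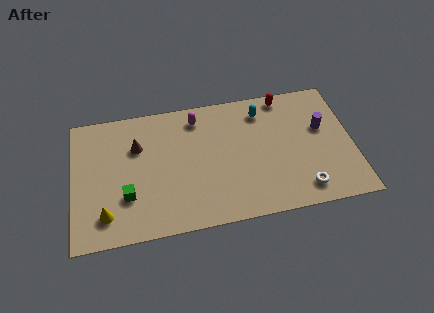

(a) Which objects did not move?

the purple cylinder and the green cube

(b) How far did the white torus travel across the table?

1.3

The white torus was near (10.8, 2.4) before and (11.5, 1.3) after, so it travelled √(0.7² + 1.1²) ≈ 1.3 units.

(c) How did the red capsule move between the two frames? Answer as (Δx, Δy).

(0.8, 0.9)

The red capsule started near (10.1, 6.2) and ended near (10.9, 7.1).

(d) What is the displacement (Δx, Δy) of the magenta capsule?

(1.1, 0.9)

The magenta capsule started near (5.3, 5.7) and ended near (6.4, 6.6).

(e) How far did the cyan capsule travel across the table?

2.7

The cyan capsule moved from about (12.4, 6.8) to (9.7, 6.4), a distance of √(2.7² + 0.4²) ≈ 2.7.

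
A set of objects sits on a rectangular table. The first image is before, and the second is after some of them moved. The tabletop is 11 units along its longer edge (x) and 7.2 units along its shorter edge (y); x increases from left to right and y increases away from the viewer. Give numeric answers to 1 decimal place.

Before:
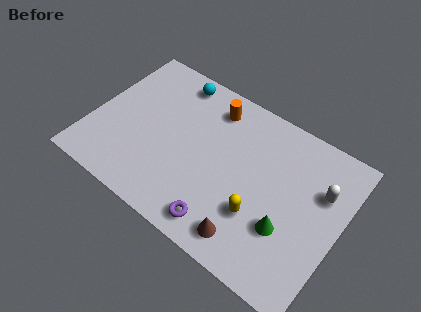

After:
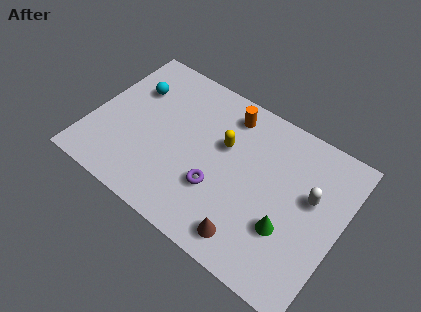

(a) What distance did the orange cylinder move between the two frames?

0.7

The orange cylinder moved from about (4.9, 5.9) to (5.6, 6.0), a distance of √(0.7² + 0.1²) ≈ 0.7.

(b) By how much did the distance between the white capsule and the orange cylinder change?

-0.9

The distance was about 5.2 in the first image and 4.3 in the second, so they moved 0.9 units closer together.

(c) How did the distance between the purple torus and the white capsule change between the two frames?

-1.1

They were about 5.3 units apart before and 4.2 after — 1.1 units closer together.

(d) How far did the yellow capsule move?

3.0

From (7.7, 2.3) to (5.7, 4.5), the yellow capsule covered √(2.0² + 2.2²) ≈ 3.0 units.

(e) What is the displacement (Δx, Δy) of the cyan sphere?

(-1.6, -1.3)

The cyan sphere started near (3.1, 6.3) and ended near (1.5, 5.0).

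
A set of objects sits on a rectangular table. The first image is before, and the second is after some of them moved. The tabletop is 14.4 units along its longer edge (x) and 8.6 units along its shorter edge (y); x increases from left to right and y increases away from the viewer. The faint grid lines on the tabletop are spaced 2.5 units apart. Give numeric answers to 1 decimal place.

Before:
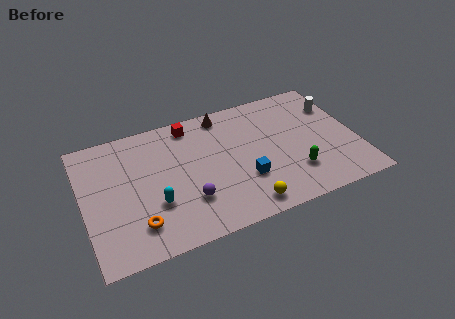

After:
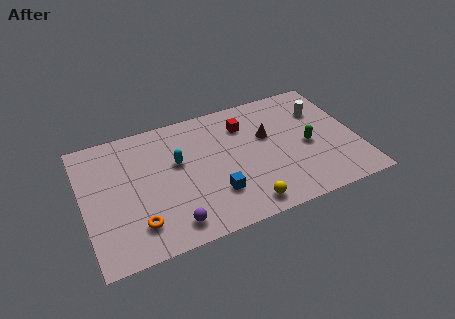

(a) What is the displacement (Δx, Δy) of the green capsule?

(0.9, 1.6)

The green capsule started near (10.9, 2.3) and ended near (11.8, 3.9).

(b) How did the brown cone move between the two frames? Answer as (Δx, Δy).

(2.1, -2.3)

The brown cone started near (7.7, 7.6) and ended near (9.8, 5.3).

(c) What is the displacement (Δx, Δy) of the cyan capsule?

(1.4, 2.3)

The cyan capsule was at about (3.6, 2.9) and moved to about (5.0, 5.2).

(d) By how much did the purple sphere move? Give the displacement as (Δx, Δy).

(-1.0, -1.2)

From the two frames, the purple sphere sits at roughly (5.3, 2.5) before and (4.3, 1.3) after.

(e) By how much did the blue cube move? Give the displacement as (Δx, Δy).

(-1.6, -0.4)

From the two frames, the blue cube sits at roughly (8.3, 2.8) before and (6.7, 2.4) after.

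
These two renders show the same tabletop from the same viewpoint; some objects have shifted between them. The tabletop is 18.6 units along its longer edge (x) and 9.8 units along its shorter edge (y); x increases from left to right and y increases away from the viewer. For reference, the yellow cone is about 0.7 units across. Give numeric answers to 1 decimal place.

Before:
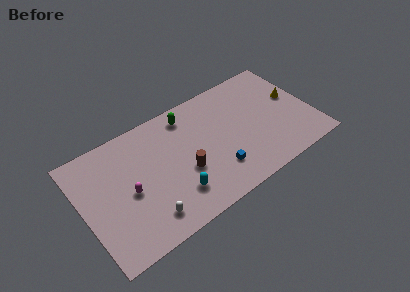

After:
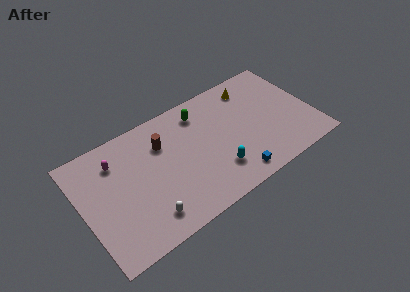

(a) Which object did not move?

the white capsule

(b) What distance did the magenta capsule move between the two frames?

3.1

From (3.6, 4.5) to (3.0, 7.5), the magenta capsule covered √(0.6² + 3.0²) ≈ 3.1 units.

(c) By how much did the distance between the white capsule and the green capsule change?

+0.4

They were about 7.8 units apart before and 8.2 after — 0.4 units further apart.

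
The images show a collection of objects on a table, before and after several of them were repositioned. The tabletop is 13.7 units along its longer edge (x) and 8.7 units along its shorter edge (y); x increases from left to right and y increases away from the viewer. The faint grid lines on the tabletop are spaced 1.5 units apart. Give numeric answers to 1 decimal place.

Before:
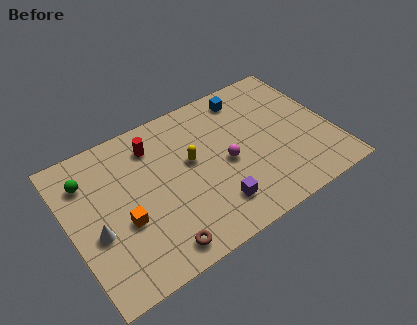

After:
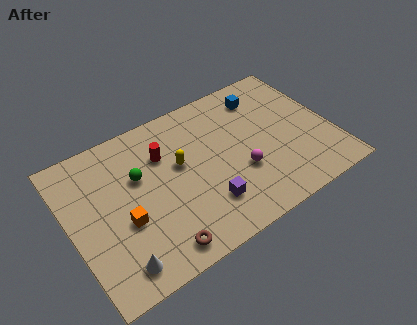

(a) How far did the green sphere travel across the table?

2.7

From (1.2, 6.6) to (3.7, 5.5), the green sphere covered √(2.5² + 1.1²) ≈ 2.7 units.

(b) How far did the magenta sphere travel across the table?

1.1

The magenta sphere was near (8.1, 4.0) before and (8.7, 3.1) after, so it travelled √(0.6² + 0.9²) ≈ 1.1 units.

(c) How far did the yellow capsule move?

0.6

From (6.4, 5.0) to (5.8, 5.1), the yellow capsule covered √(0.6² + 0.1²) ≈ 0.6 units.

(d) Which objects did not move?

the brown torus and the orange cube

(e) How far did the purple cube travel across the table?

0.5

The purple cube moved from about (7.1, 1.9) to (6.7, 2.2), a distance of √(0.4² + 0.3²) ≈ 0.5.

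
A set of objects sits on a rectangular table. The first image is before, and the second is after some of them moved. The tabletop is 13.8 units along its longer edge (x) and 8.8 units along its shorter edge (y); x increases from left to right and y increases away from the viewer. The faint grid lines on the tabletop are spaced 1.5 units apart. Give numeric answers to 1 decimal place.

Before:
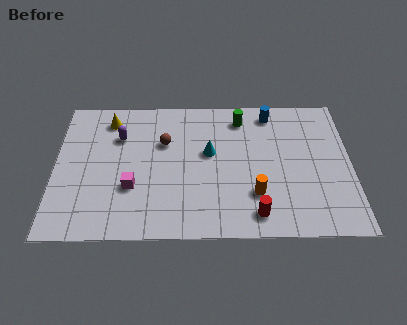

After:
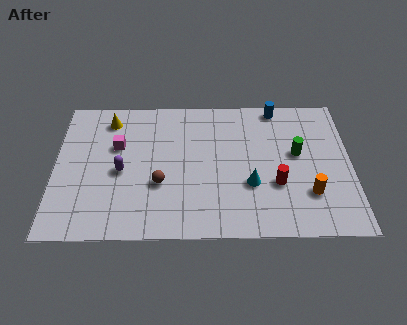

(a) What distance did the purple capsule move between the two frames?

2.2

The purple capsule was near (3.0, 6.2) before and (3.1, 4.0) after, so it travelled √(0.1² + 2.2²) ≈ 2.2 units.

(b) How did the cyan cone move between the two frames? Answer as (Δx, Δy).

(1.9, -2.0)

The cyan cone was at about (7.2, 5.1) and moved to about (9.1, 3.1).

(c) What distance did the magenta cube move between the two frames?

2.7

The magenta cube was near (3.6, 3.0) before and (2.9, 5.6) after, so it travelled √(0.7² + 2.6²) ≈ 2.7 units.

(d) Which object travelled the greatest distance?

the green cylinder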